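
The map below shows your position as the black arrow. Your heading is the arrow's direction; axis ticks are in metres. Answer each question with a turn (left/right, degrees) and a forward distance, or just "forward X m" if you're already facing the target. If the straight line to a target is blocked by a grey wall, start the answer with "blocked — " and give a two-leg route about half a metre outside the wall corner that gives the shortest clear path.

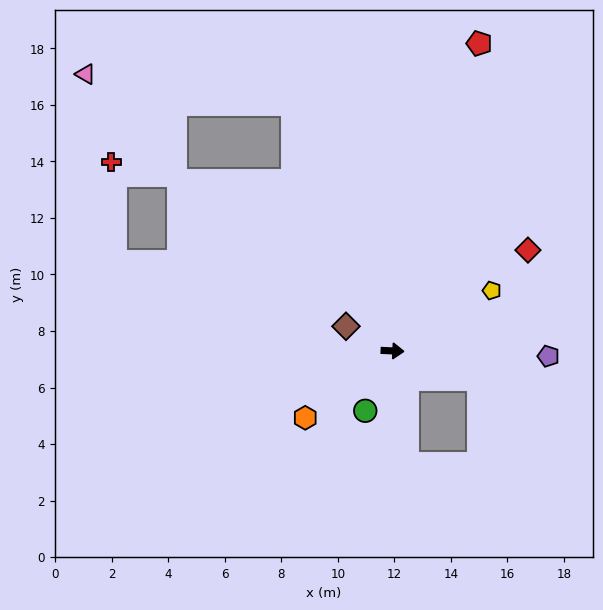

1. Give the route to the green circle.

turn right 112°, forward 2.3 m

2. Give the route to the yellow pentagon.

turn left 34°, forward 4.1 m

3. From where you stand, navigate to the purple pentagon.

forward 5.5 m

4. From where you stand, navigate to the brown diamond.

turn left 155°, forward 1.9 m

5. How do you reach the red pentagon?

turn left 77°, forward 11.3 m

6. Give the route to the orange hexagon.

turn right 140°, forward 3.9 m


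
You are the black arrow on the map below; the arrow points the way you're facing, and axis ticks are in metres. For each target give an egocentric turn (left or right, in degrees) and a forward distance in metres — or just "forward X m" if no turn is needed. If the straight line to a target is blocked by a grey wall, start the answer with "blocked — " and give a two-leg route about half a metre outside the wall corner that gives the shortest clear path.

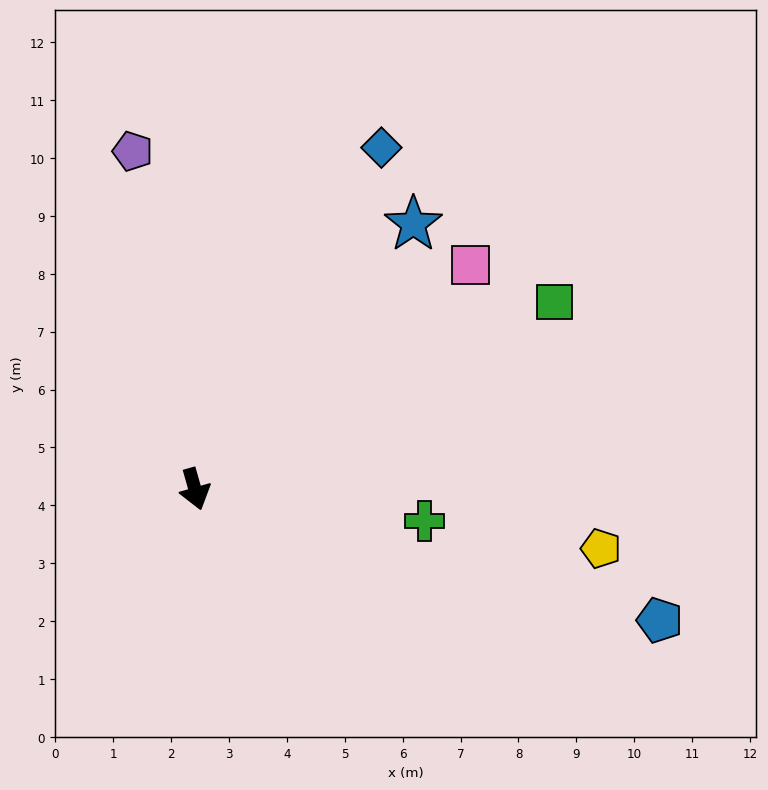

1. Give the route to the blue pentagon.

turn left 58°, forward 8.3 m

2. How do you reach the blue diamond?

turn left 136°, forward 6.7 m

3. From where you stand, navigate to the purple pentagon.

turn left 175°, forward 5.9 m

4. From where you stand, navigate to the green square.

turn left 102°, forward 7.0 m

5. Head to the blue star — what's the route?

turn left 125°, forward 5.9 m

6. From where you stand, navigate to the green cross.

turn left 66°, forward 4.0 m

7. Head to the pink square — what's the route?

turn left 113°, forward 6.1 m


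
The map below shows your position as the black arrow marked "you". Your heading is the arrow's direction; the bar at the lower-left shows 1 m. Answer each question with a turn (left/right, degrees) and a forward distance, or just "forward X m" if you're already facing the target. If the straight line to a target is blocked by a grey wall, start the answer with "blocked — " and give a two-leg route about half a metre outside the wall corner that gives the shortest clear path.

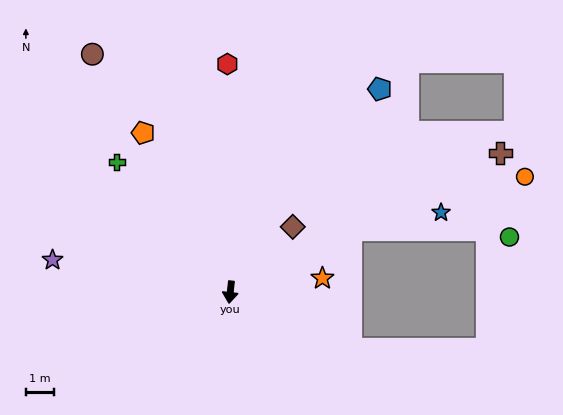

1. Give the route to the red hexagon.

turn right 173°, forward 8.1 m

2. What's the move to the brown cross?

turn left 123°, forward 10.8 m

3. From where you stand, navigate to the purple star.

turn right 94°, forward 6.4 m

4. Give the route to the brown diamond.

turn left 143°, forward 3.2 m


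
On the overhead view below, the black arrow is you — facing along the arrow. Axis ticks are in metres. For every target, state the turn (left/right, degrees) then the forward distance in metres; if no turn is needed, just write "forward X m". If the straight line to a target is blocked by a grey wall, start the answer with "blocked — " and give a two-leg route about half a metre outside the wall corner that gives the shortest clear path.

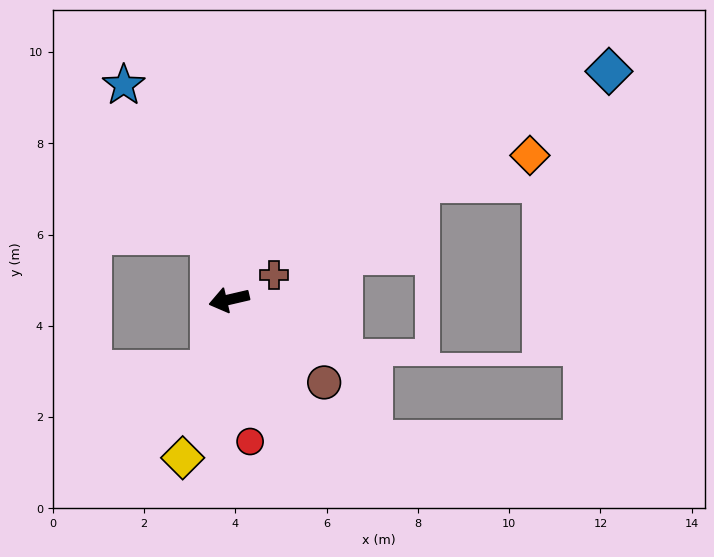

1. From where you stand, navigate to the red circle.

turn left 85°, forward 3.1 m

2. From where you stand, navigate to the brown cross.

turn right 164°, forward 1.1 m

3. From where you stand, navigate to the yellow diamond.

turn left 61°, forward 3.6 m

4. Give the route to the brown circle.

turn left 126°, forward 2.8 m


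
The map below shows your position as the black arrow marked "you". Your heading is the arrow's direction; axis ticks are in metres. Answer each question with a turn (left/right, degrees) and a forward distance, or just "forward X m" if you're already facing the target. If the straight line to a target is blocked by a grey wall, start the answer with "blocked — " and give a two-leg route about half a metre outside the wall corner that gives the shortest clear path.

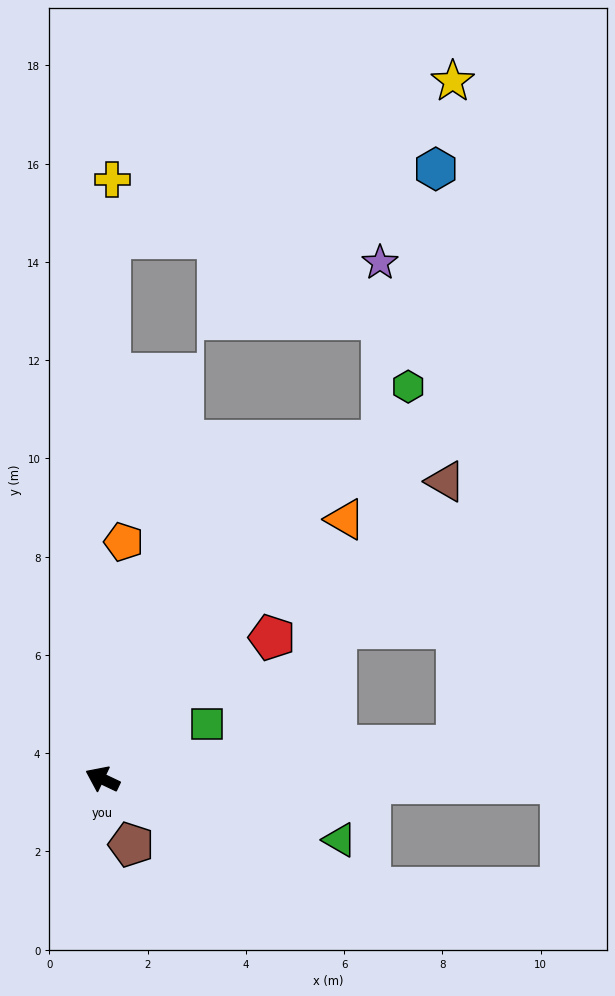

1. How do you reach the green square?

turn right 127°, forward 2.4 m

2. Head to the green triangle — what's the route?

turn right 169°, forward 5.0 m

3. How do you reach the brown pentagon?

turn left 139°, forward 1.5 m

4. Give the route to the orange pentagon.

turn right 70°, forward 4.8 m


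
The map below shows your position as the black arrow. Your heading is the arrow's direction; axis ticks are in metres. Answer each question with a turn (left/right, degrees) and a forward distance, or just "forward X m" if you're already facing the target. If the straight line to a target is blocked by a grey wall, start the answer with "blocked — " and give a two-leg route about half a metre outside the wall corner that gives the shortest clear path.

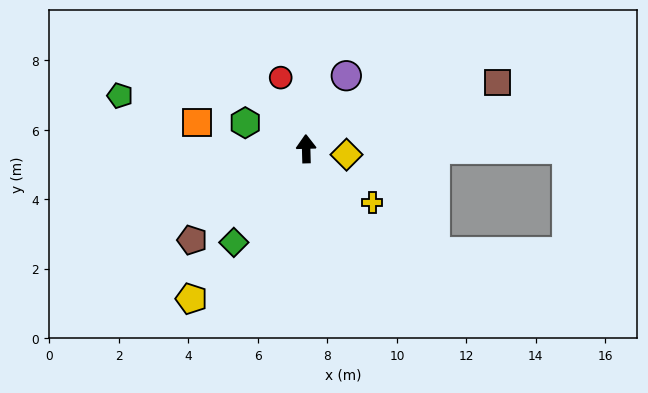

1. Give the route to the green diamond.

turn left 141°, forward 3.4 m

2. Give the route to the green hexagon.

turn left 65°, forward 1.9 m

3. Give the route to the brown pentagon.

turn left 127°, forward 4.2 m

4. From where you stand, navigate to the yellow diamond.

turn right 100°, forward 1.2 m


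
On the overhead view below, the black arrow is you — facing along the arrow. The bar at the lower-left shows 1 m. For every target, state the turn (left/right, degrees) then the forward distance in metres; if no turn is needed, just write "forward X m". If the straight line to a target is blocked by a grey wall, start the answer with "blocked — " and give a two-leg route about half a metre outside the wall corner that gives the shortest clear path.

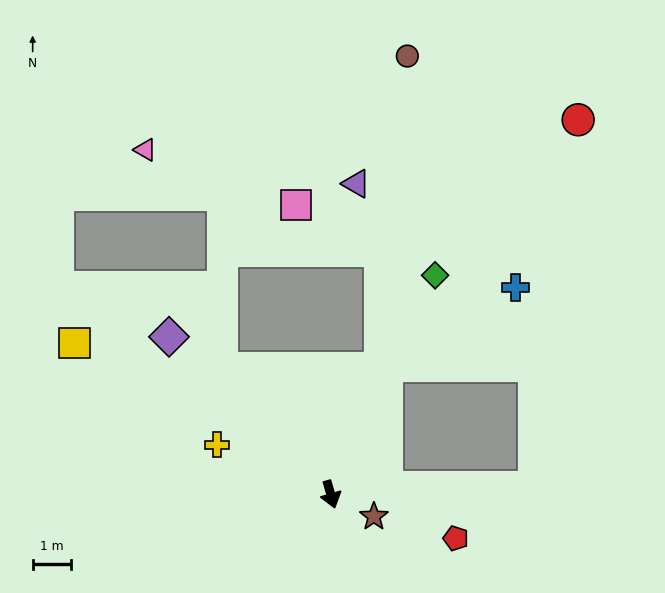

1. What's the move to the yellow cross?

turn right 130°, forward 3.3 m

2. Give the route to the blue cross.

blocked — turn left 140°, forward 3.7 m, then turn right 35°, forward 3.9 m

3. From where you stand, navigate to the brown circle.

blocked — turn left 142°, forward 3.6 m, then turn left 17°, forward 8.2 m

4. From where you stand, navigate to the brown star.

turn left 47°, forward 1.3 m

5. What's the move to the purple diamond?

turn right 150°, forward 5.9 m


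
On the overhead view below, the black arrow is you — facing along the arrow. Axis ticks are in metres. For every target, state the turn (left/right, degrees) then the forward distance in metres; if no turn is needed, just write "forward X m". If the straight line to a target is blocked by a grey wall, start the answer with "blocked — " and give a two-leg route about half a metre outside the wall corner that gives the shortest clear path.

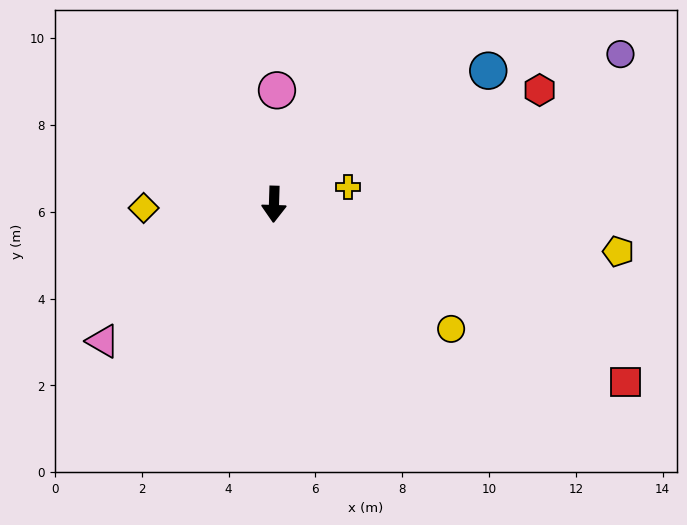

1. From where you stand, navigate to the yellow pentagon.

turn left 84°, forward 8.0 m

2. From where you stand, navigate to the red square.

turn left 65°, forward 9.1 m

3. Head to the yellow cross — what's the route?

turn left 105°, forward 1.8 m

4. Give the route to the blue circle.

turn left 124°, forward 5.8 m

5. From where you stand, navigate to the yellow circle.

turn left 57°, forward 5.0 m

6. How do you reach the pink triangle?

turn right 50°, forward 5.0 m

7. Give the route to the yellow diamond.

turn right 87°, forward 3.0 m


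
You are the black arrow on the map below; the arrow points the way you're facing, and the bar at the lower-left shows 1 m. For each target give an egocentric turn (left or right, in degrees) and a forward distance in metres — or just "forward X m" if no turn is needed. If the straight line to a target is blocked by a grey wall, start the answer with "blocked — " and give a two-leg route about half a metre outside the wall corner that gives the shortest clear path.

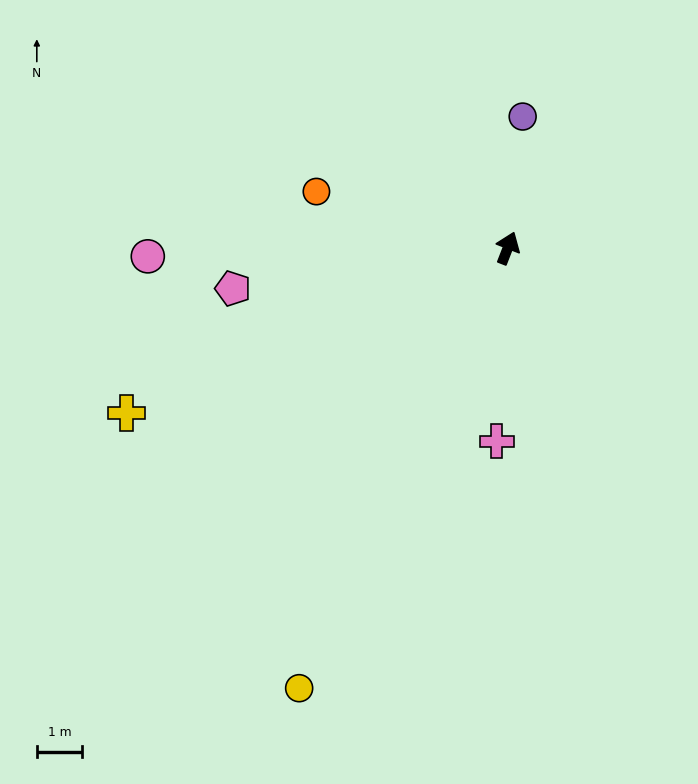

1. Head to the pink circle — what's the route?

turn left 113°, forward 8.0 m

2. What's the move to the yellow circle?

turn left 176°, forward 10.8 m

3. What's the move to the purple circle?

turn left 15°, forward 2.9 m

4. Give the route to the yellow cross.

turn left 135°, forward 9.2 m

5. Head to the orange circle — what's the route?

turn left 95°, forward 4.4 m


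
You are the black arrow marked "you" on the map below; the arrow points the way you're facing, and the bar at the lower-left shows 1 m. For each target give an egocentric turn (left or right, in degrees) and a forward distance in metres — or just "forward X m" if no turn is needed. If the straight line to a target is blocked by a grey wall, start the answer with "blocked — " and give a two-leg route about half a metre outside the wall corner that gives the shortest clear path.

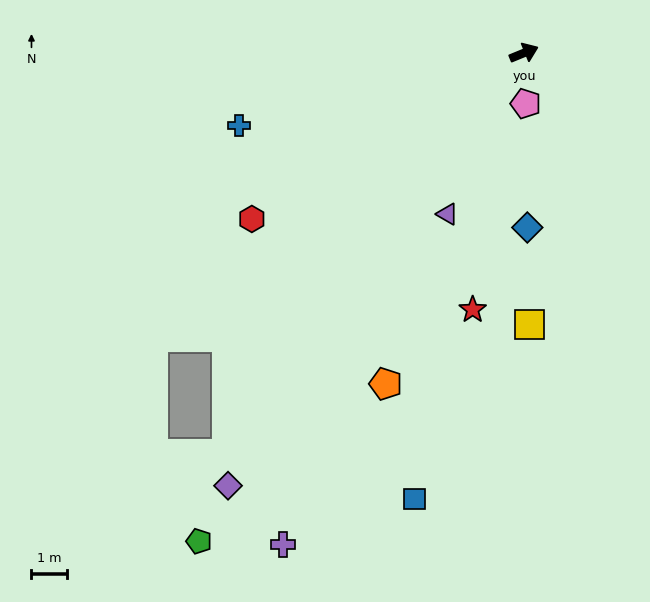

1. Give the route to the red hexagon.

turn right 171°, forward 9.0 m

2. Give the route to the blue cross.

turn left 172°, forward 8.3 m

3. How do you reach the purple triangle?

turn right 138°, forward 5.0 m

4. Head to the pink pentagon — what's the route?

turn right 110°, forward 1.4 m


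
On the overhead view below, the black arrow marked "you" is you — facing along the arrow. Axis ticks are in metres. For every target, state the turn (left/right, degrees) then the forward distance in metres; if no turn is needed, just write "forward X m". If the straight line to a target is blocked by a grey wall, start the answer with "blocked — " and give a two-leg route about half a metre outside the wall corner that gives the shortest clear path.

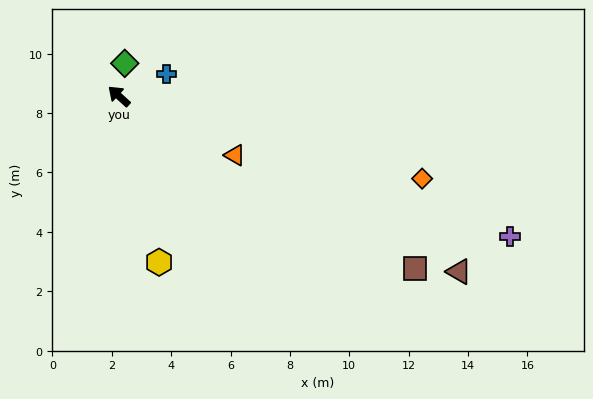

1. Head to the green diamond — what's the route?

turn right 58°, forward 1.1 m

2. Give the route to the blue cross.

turn right 112°, forward 1.8 m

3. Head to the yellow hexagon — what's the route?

turn left 146°, forward 5.8 m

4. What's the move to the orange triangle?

turn right 165°, forward 4.4 m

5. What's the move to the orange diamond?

turn right 153°, forward 10.6 m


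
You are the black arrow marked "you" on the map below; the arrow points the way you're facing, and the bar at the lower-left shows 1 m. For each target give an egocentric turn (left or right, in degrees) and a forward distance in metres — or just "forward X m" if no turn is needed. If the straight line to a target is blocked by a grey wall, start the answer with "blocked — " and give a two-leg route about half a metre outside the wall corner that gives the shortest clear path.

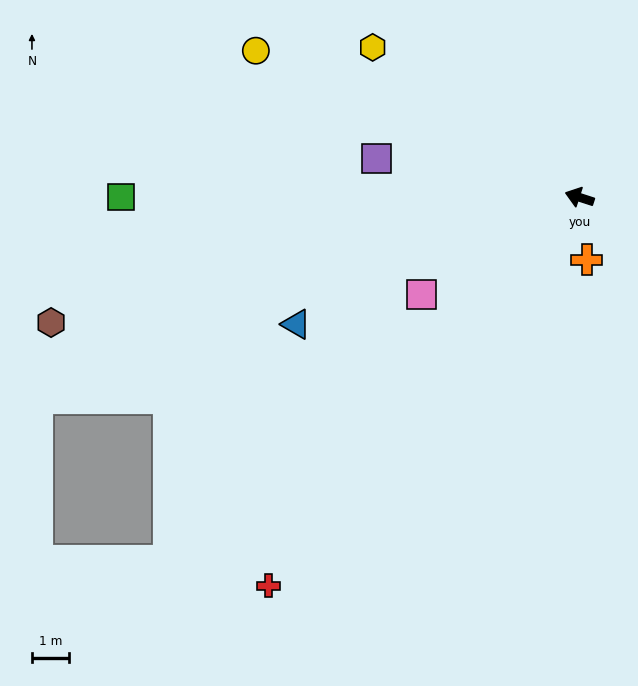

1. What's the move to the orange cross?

turn left 115°, forward 1.7 m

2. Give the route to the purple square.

turn left 7°, forward 5.6 m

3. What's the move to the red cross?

turn left 69°, forward 13.4 m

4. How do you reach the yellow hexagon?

turn right 18°, forward 6.9 m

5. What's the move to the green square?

turn left 18°, forward 12.3 m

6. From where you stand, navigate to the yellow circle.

turn right 6°, forward 9.6 m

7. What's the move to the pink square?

turn left 50°, forward 5.0 m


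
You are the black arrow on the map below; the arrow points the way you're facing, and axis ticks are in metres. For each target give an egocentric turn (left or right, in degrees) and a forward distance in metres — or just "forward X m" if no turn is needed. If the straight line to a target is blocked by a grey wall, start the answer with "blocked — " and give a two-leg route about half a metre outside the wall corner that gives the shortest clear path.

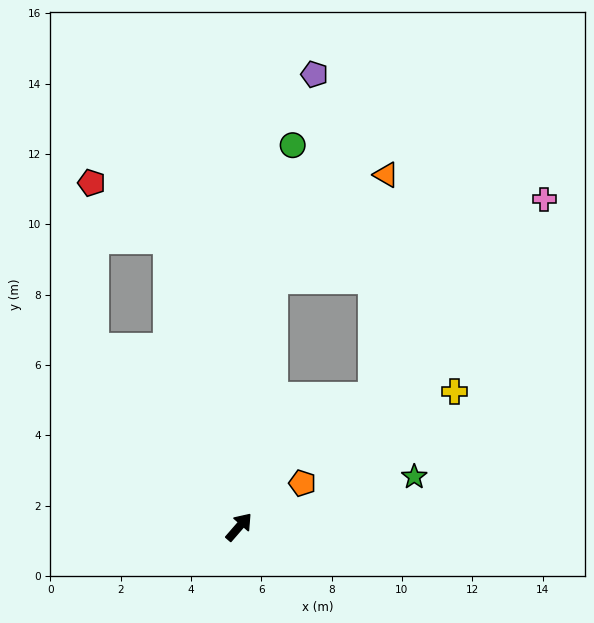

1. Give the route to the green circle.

turn left 33°, forward 11.0 m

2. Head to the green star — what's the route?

turn right 33°, forward 5.2 m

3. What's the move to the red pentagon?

blocked — turn left 55°, forward 8.4 m, then turn left 40°, forward 2.7 m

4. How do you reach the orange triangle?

blocked — turn left 33°, forward 7.1 m, then turn right 39°, forward 4.4 m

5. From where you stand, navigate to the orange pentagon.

turn right 14°, forward 2.2 m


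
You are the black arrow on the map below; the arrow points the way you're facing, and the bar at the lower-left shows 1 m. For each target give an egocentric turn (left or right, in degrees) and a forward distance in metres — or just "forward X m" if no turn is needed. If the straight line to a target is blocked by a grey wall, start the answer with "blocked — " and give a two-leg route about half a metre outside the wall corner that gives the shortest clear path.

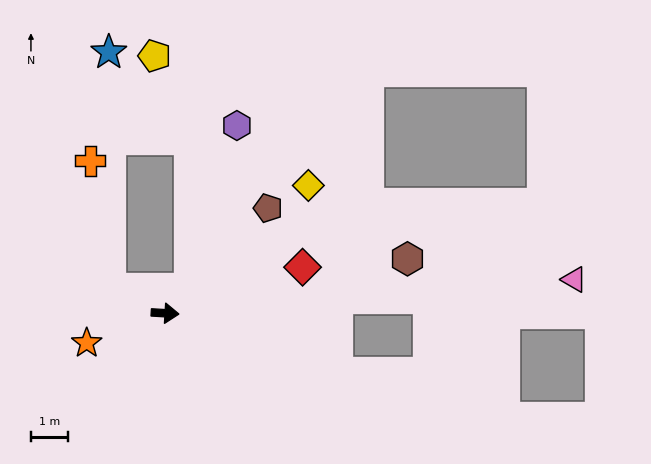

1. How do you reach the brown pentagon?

turn left 49°, forward 4.0 m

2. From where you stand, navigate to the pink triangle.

turn left 8°, forward 11.1 m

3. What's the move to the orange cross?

blocked — turn left 160°, forward 1.6 m, then turn right 58°, forward 3.5 m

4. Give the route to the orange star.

turn right 156°, forward 2.3 m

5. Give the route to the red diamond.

turn left 22°, forward 3.9 m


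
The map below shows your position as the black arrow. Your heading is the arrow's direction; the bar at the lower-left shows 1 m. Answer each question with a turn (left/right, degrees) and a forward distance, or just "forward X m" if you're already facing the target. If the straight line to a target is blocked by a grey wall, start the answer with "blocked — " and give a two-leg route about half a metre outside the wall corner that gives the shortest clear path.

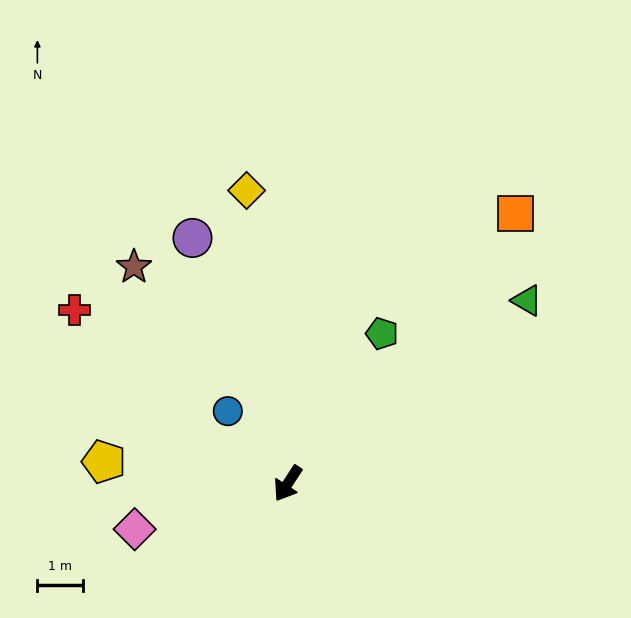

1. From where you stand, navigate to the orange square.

turn left 173°, forward 7.7 m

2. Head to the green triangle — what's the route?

turn left 160°, forward 6.6 m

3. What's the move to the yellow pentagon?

turn right 64°, forward 4.0 m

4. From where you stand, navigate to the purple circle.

turn right 126°, forward 5.8 m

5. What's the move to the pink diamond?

turn right 40°, forward 3.5 m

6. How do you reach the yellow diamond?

turn right 139°, forward 6.5 m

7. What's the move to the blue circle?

turn right 107°, forward 2.1 m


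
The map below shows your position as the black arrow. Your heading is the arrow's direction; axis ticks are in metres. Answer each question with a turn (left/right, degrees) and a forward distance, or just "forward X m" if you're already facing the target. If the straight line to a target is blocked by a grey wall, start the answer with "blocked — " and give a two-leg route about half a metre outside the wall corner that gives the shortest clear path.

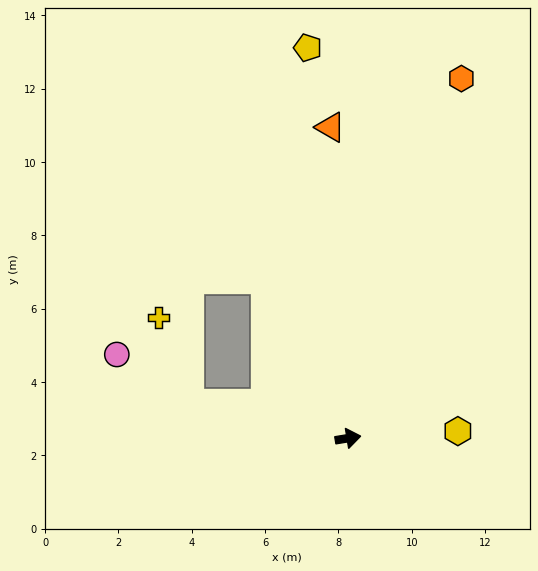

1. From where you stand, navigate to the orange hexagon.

turn left 63°, forward 10.3 m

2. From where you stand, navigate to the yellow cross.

blocked — turn left 159°, forward 4.5 m, then turn right 59°, forward 2.5 m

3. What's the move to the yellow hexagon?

turn right 6°, forward 3.0 m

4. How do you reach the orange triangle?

turn left 84°, forward 8.5 m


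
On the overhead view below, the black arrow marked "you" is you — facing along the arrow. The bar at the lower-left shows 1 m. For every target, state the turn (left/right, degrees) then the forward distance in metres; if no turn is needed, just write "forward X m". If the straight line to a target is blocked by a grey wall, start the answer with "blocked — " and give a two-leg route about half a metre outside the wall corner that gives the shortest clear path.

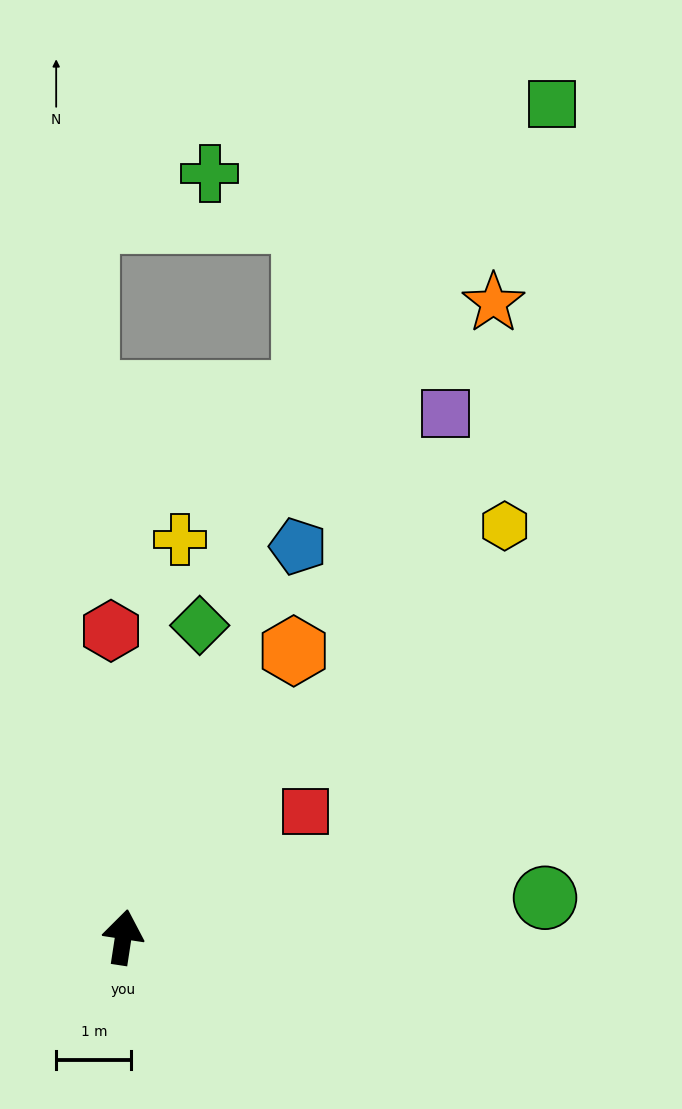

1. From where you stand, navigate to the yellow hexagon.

turn right 34°, forward 7.4 m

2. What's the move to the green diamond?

turn right 5°, forward 4.3 m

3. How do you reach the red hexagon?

turn left 11°, forward 4.1 m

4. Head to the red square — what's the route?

turn right 47°, forward 2.9 m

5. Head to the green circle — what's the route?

turn right 76°, forward 5.6 m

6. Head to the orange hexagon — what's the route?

turn right 22°, forward 4.4 m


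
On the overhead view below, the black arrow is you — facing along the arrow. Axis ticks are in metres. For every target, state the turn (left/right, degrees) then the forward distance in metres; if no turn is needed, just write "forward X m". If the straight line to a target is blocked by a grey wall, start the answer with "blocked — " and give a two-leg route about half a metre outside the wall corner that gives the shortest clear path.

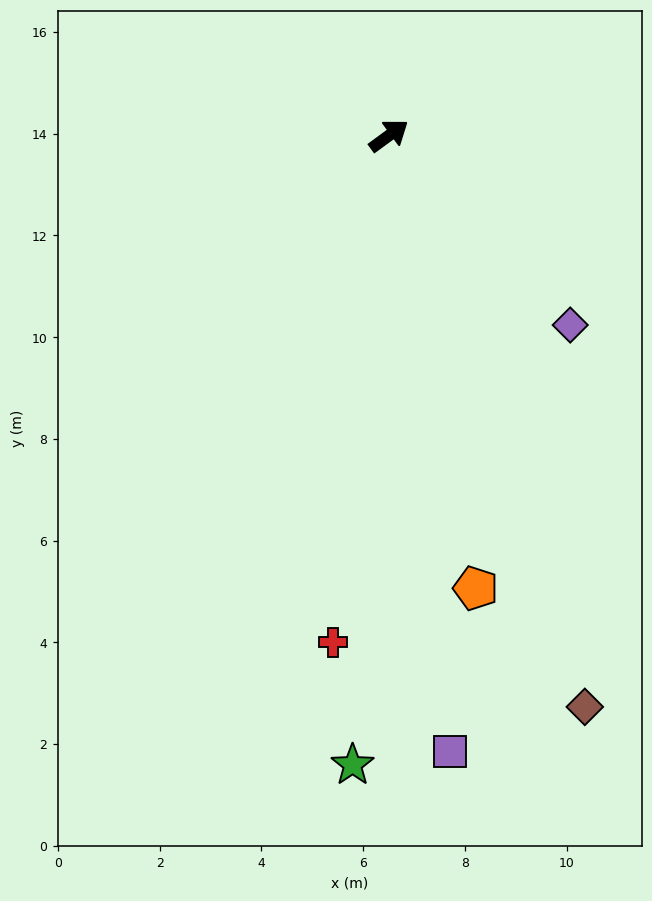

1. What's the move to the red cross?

turn right 133°, forward 10.0 m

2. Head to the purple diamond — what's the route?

turn right 82°, forward 5.2 m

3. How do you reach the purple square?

turn right 121°, forward 12.2 m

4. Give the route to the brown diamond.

turn right 107°, forward 11.9 m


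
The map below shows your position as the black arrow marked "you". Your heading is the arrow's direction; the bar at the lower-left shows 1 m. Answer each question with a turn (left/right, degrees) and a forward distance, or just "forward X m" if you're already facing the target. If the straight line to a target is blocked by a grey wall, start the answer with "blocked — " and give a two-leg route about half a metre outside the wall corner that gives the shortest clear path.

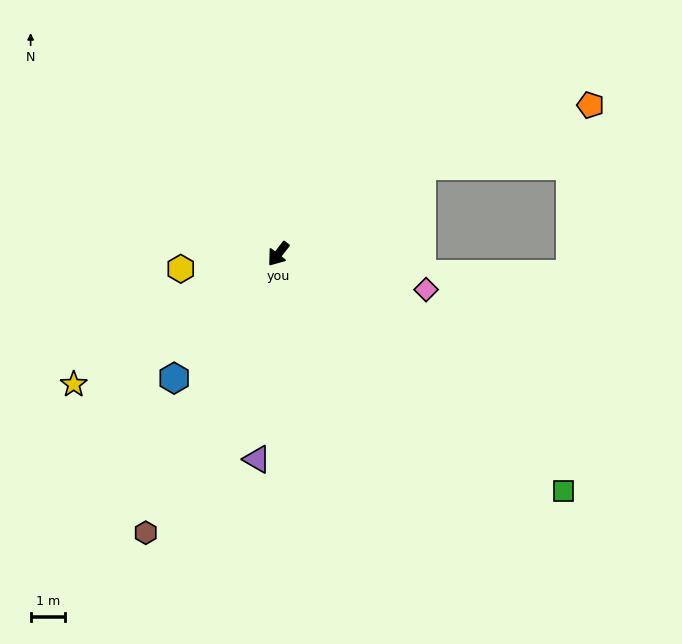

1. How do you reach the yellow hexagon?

turn right 43°, forward 2.9 m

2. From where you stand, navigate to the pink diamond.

turn left 114°, forward 4.4 m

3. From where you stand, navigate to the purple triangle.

turn left 32°, forward 6.0 m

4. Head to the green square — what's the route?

turn left 88°, forward 10.8 m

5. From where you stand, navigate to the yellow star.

turn right 20°, forward 7.1 m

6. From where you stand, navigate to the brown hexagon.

turn left 12°, forward 9.0 m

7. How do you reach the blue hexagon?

turn right 2°, forward 4.7 m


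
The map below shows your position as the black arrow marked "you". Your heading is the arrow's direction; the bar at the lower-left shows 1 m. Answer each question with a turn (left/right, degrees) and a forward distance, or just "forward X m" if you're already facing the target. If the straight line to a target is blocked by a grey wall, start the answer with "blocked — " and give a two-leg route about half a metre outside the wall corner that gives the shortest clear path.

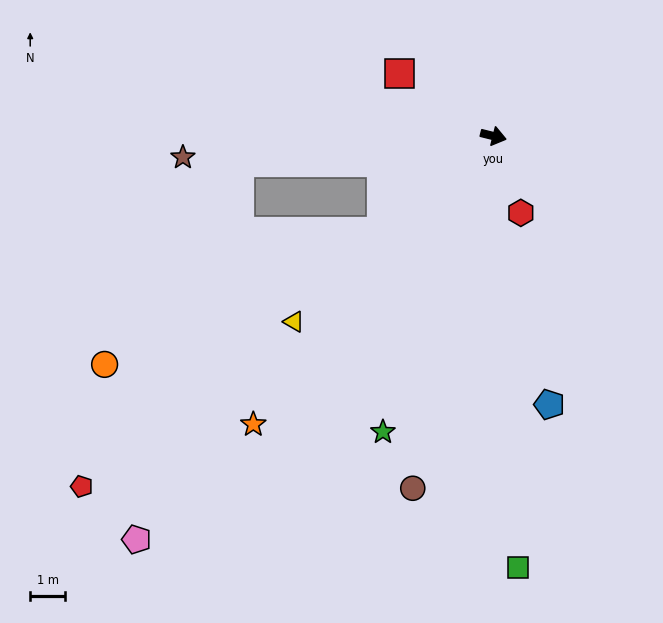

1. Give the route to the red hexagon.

turn right 56°, forward 2.3 m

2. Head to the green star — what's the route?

turn right 96°, forward 9.0 m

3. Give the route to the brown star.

turn right 162°, forward 8.9 m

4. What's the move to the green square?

turn right 73°, forward 12.4 m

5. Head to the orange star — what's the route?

turn right 116°, forward 10.7 m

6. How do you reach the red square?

turn left 160°, forward 3.2 m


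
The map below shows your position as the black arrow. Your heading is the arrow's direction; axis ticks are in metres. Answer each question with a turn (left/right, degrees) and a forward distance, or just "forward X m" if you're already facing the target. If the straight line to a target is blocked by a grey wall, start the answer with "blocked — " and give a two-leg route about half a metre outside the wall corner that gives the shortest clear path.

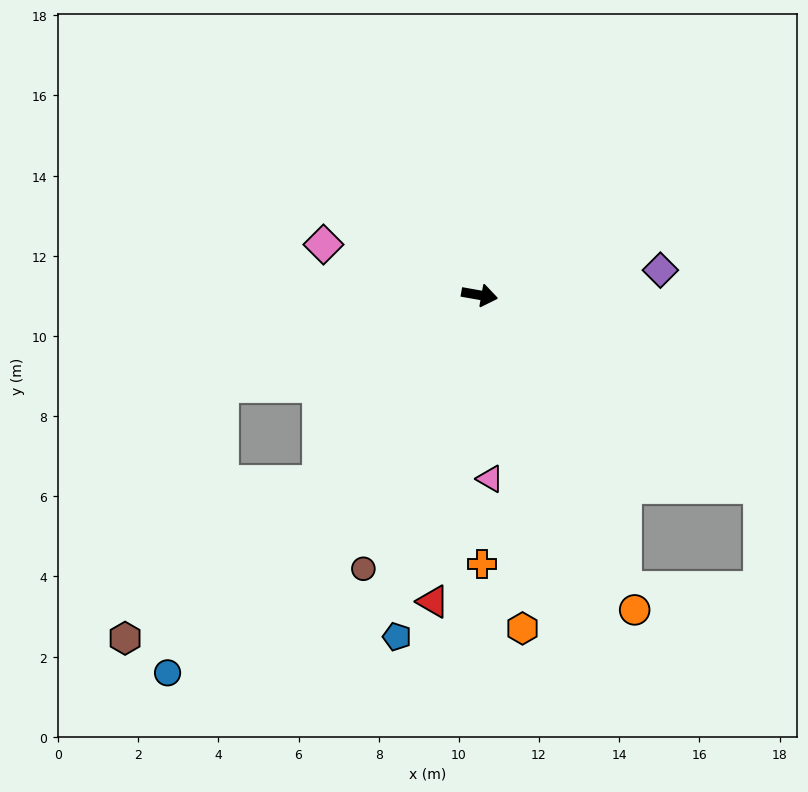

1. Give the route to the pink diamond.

turn left 172°, forward 4.1 m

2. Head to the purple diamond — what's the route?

turn left 18°, forward 4.6 m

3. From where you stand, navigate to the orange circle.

turn right 54°, forward 8.8 m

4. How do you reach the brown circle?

turn right 103°, forward 7.4 m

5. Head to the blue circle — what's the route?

turn right 120°, forward 12.2 m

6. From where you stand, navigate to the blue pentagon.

turn right 94°, forward 8.8 m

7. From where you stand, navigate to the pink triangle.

turn right 77°, forward 4.6 m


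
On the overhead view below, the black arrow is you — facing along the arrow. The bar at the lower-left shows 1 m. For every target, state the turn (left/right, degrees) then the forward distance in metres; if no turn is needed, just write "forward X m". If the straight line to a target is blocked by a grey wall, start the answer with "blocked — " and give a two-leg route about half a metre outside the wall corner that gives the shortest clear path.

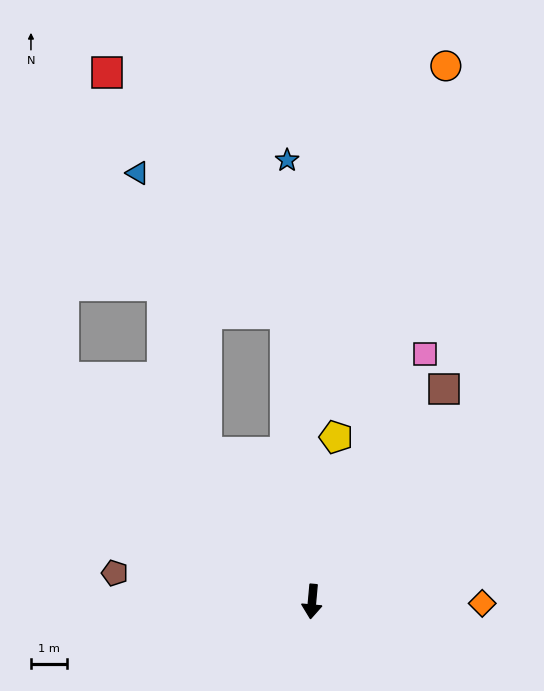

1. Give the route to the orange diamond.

turn left 95°, forward 4.7 m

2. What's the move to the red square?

blocked — turn right 170°, forward 8.0 m, then turn left 32°, forward 8.3 m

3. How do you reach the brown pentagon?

turn right 93°, forward 5.5 m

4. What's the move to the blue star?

turn right 172°, forward 12.2 m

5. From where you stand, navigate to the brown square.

turn left 153°, forward 6.9 m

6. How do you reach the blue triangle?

blocked — turn right 140°, forward 5.0 m, then turn right 21°, forward 7.9 m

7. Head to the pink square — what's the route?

turn left 161°, forward 7.5 m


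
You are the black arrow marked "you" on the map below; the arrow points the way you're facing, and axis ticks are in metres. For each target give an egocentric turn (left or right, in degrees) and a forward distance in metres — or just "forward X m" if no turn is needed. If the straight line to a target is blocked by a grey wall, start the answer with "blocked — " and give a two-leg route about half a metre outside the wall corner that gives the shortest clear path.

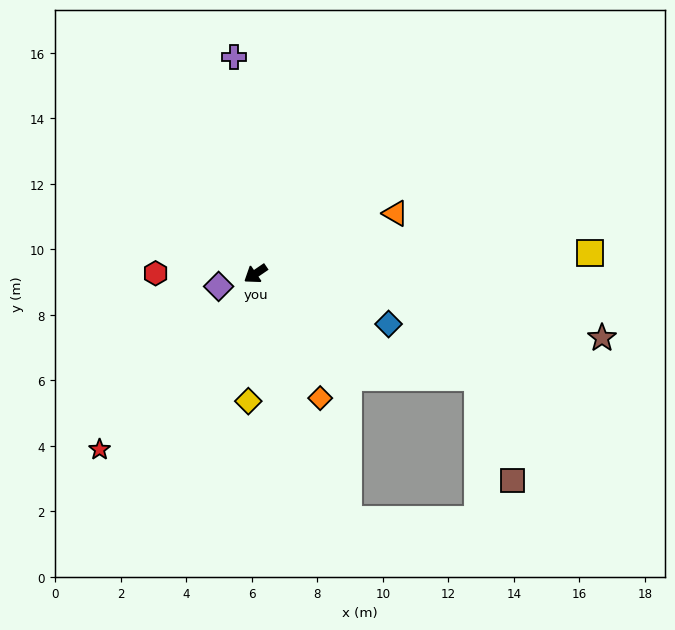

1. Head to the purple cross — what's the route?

turn right 119°, forward 6.6 m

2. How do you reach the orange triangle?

turn left 169°, forward 4.7 m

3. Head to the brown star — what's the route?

turn left 135°, forward 10.8 m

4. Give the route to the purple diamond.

turn right 15°, forward 1.2 m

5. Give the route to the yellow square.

turn left 149°, forward 10.2 m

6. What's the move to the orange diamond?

turn left 83°, forward 4.3 m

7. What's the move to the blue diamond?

turn left 125°, forward 4.3 m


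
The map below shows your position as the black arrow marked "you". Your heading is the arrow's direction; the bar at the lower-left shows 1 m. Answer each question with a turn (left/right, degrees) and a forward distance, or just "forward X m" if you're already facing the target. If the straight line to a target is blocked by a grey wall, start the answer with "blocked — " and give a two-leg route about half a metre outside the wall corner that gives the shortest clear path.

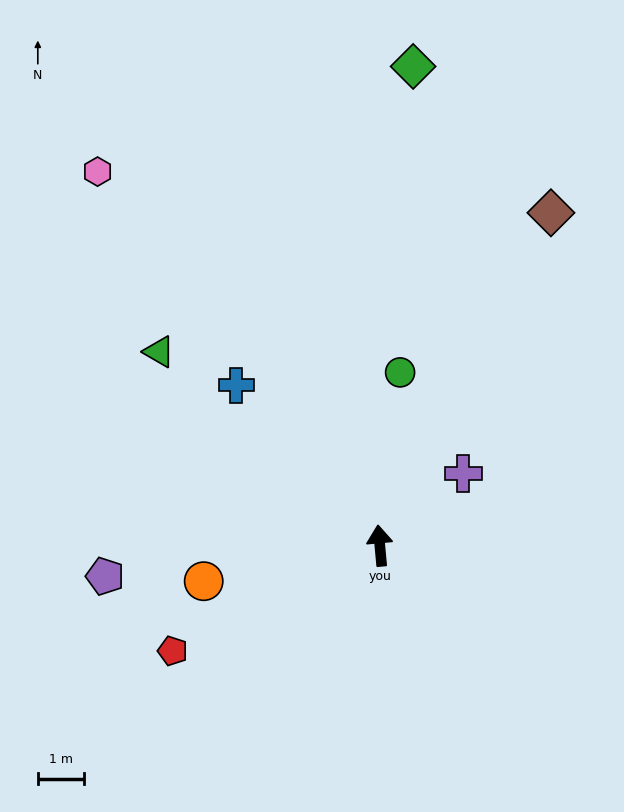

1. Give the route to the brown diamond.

turn right 32°, forward 8.1 m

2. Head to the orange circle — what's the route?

turn left 96°, forward 3.9 m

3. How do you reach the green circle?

turn right 12°, forward 3.8 m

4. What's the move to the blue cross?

turn left 37°, forward 4.6 m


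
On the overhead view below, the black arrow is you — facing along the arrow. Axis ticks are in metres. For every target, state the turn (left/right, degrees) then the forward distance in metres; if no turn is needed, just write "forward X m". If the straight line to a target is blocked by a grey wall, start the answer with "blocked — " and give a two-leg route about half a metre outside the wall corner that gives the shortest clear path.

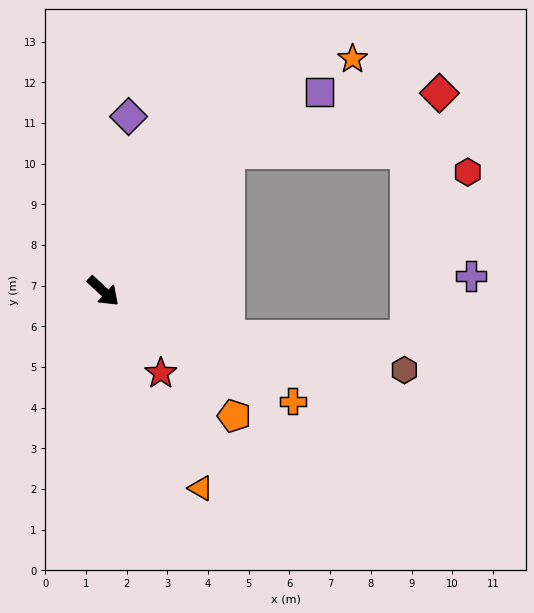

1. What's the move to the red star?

turn right 12°, forward 2.5 m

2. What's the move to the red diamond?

blocked — turn left 91°, forward 4.6 m, then turn right 33°, forward 5.4 m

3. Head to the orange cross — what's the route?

turn left 13°, forward 5.4 m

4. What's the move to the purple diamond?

turn left 124°, forward 4.3 m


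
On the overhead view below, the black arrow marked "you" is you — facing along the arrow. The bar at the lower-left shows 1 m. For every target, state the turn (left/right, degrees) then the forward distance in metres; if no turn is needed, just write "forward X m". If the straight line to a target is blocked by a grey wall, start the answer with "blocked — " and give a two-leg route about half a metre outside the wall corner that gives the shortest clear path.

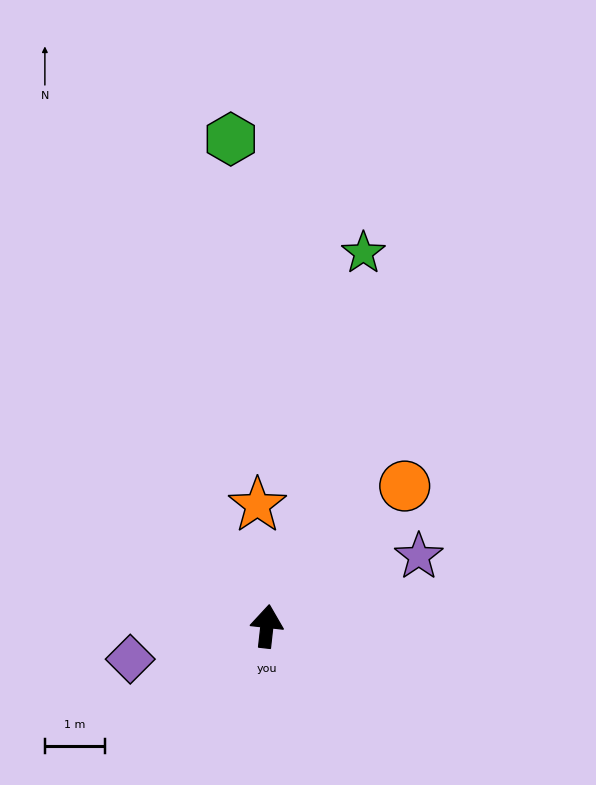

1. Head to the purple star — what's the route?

turn right 59°, forward 2.8 m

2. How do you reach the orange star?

turn left 11°, forward 2.0 m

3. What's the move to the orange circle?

turn right 38°, forward 3.3 m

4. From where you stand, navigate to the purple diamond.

turn left 110°, forward 2.3 m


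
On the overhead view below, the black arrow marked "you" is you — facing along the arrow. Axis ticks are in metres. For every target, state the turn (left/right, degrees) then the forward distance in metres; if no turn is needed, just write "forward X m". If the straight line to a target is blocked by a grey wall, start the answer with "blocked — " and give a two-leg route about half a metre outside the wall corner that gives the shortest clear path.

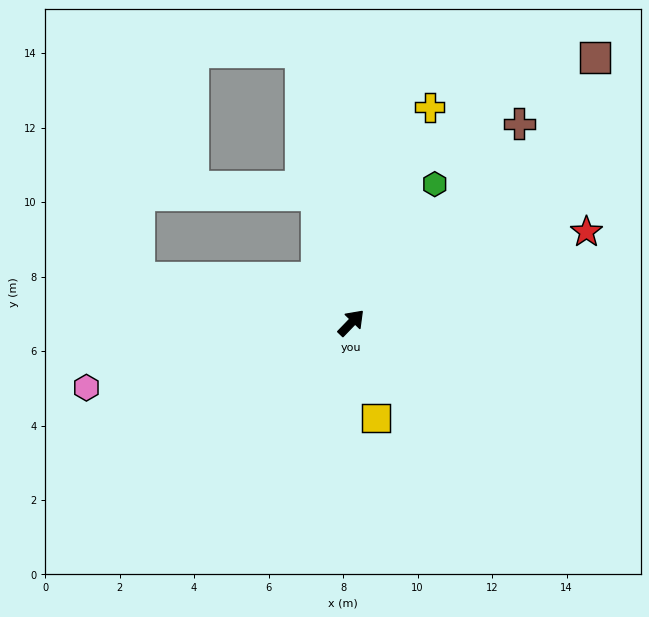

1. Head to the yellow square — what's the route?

turn right 122°, forward 2.6 m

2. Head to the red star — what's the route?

turn right 25°, forward 6.8 m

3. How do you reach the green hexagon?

turn left 13°, forward 4.3 m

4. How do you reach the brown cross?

turn left 4°, forward 7.0 m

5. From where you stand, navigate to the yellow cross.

turn left 24°, forward 6.2 m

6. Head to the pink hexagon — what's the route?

turn left 148°, forward 7.3 m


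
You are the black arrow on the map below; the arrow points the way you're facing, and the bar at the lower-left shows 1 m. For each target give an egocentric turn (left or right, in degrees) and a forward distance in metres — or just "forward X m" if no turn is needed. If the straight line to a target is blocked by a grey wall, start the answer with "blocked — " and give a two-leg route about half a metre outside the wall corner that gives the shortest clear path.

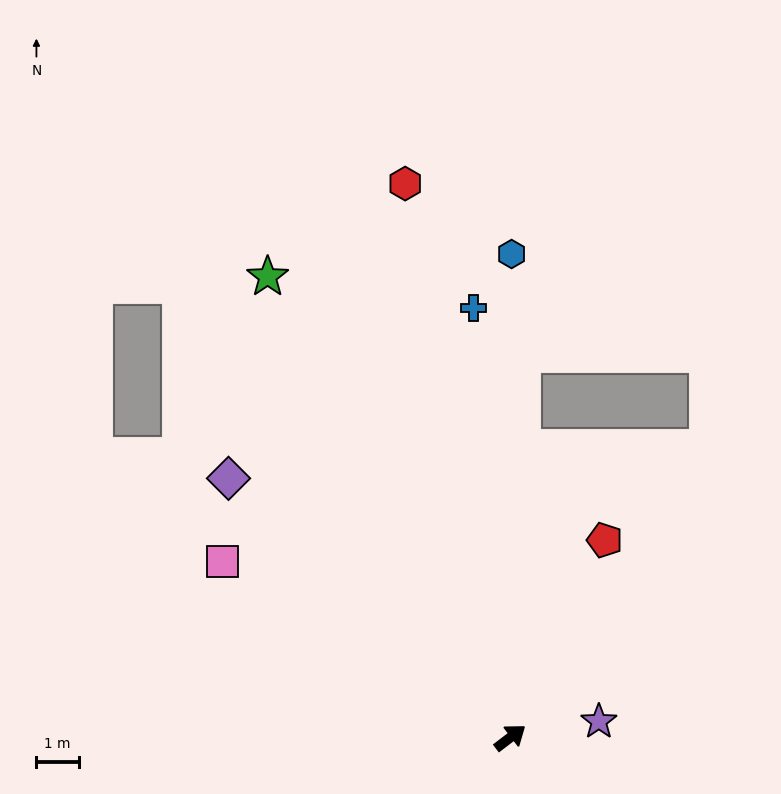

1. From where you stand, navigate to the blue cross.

turn left 58°, forward 10.1 m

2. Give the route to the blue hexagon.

turn left 52°, forward 11.4 m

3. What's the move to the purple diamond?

turn left 100°, forward 9.0 m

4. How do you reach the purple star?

turn right 27°, forward 2.1 m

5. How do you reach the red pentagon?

turn left 27°, forward 5.1 m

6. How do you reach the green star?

turn left 80°, forward 12.2 m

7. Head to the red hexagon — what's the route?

turn left 63°, forward 13.3 m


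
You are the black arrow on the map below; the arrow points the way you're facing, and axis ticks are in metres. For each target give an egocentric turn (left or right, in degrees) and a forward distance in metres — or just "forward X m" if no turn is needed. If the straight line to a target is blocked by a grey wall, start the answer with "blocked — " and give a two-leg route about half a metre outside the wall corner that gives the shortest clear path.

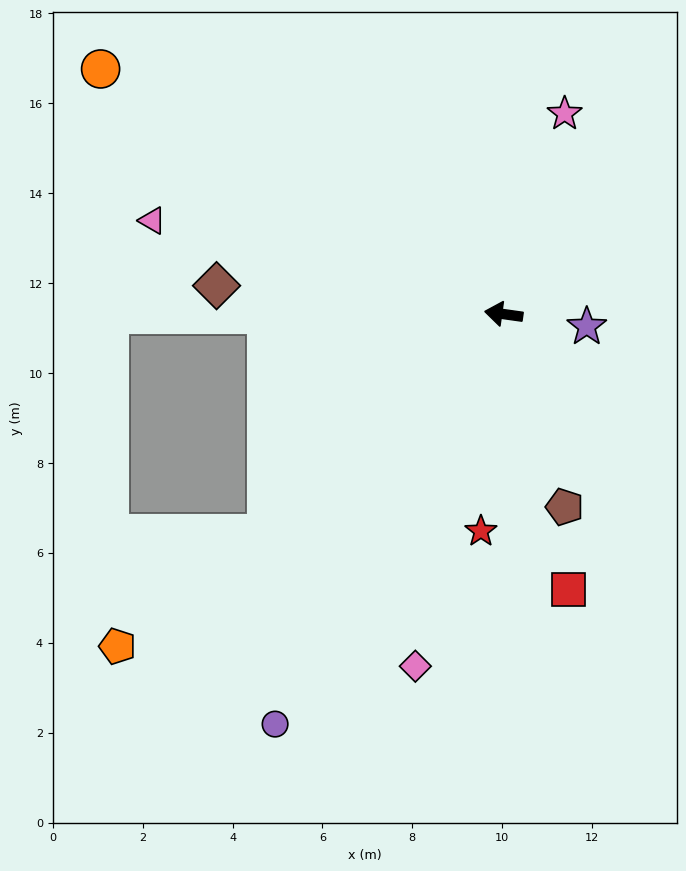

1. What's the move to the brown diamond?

turn left 2°, forward 6.4 m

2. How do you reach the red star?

turn left 92°, forward 4.9 m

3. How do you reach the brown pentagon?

turn left 116°, forward 4.5 m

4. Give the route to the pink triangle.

turn right 7°, forward 8.1 m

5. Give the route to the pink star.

turn right 99°, forward 4.7 m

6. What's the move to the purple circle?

turn left 69°, forward 10.4 m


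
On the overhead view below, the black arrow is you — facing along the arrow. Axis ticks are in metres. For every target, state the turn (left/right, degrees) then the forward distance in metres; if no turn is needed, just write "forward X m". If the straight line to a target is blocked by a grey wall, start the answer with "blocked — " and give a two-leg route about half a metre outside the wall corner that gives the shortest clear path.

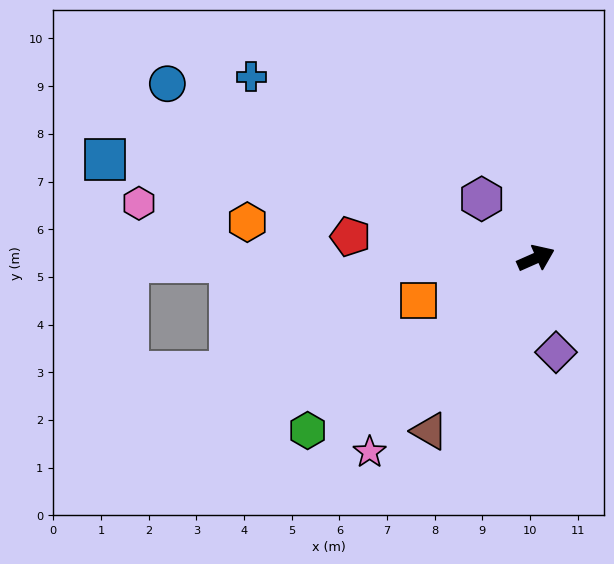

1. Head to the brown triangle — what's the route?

turn right 145°, forward 4.3 m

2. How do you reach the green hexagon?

turn right 167°, forward 6.0 m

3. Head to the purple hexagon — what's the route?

turn left 109°, forward 1.7 m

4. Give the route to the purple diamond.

turn right 102°, forward 2.0 m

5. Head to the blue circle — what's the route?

turn left 131°, forward 8.6 m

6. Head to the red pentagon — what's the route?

turn left 150°, forward 3.9 m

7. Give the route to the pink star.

turn right 154°, forward 5.4 m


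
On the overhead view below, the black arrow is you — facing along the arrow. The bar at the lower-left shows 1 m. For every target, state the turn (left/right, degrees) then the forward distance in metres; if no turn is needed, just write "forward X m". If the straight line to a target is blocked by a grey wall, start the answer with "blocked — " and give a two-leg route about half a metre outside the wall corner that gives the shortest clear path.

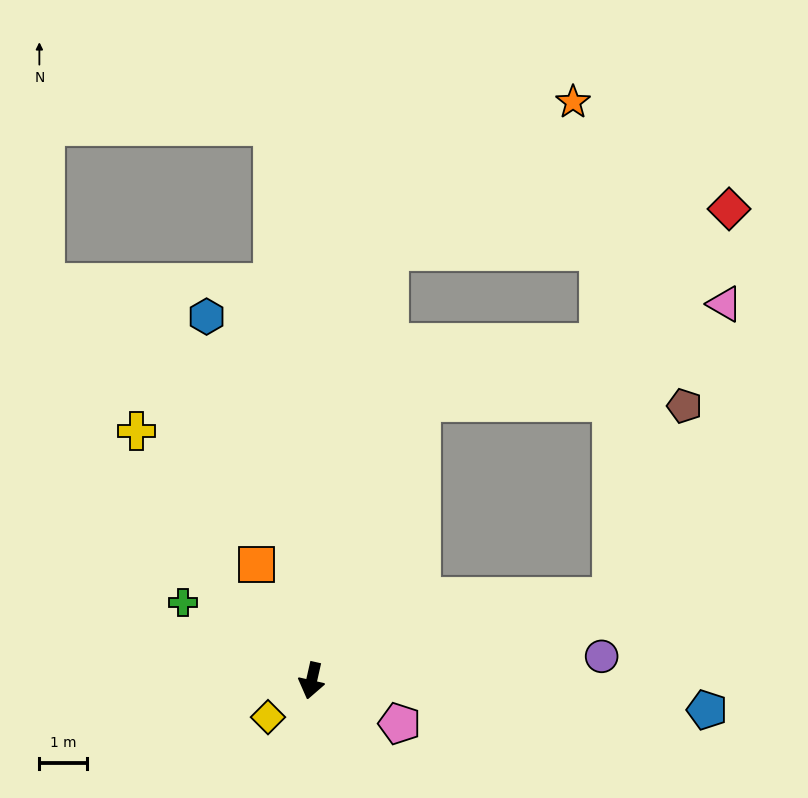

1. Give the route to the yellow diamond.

turn right 37°, forward 1.2 m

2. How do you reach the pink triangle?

blocked — turn left 171°, forward 6.3 m, then turn right 50°, forward 6.7 m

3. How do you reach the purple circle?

turn left 108°, forward 6.1 m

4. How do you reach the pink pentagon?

turn left 77°, forward 2.1 m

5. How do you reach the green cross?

turn right 109°, forward 3.2 m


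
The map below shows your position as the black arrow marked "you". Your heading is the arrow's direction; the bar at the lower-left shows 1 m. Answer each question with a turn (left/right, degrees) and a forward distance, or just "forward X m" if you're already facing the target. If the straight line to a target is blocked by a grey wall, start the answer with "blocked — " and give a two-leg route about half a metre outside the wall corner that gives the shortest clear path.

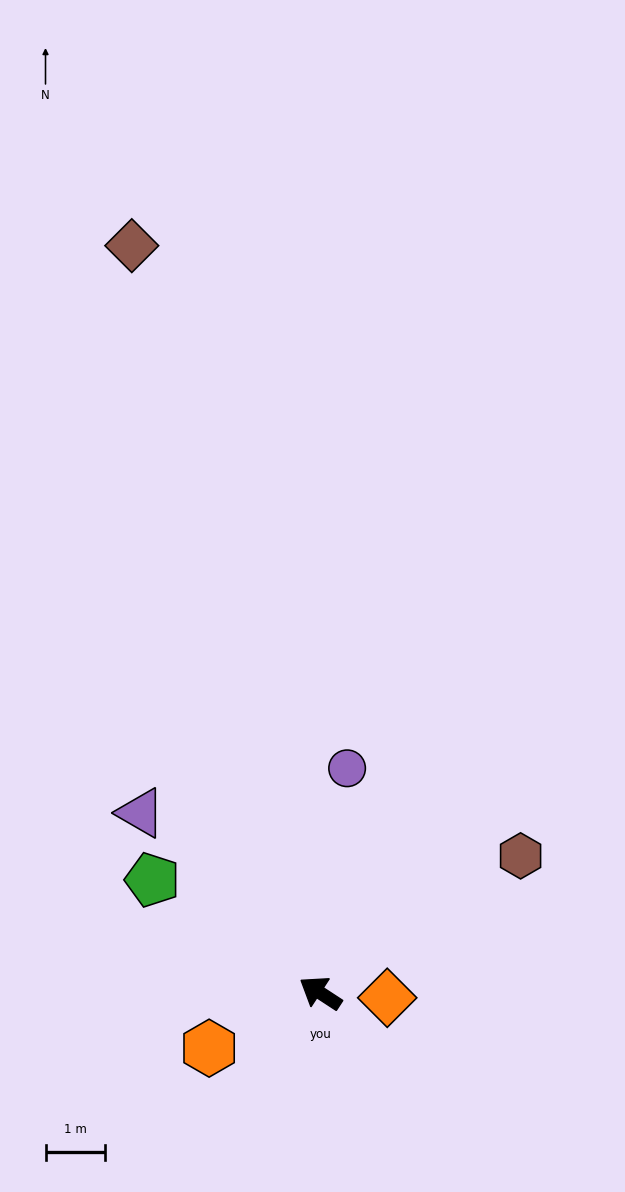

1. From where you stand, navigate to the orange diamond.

turn right 151°, forward 1.1 m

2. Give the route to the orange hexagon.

turn left 60°, forward 2.1 m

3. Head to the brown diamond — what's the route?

turn right 43°, forward 12.8 m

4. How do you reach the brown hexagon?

turn right 112°, forward 4.0 m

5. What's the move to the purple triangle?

turn right 12°, forward 4.2 m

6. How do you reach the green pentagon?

forward 3.4 m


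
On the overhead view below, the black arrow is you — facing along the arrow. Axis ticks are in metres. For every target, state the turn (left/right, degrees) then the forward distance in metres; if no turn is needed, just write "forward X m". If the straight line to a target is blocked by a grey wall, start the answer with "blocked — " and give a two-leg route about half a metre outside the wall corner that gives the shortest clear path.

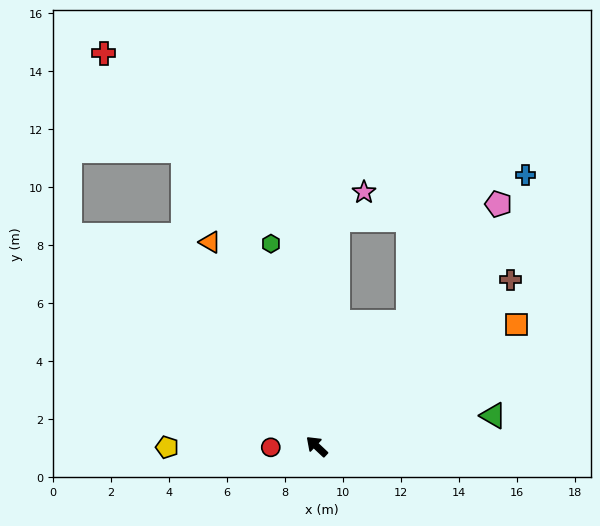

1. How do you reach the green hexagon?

turn right 34°, forward 7.2 m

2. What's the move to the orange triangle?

turn right 19°, forward 7.9 m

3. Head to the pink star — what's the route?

blocked — turn right 52°, forward 7.9 m, then turn right 39°, forward 1.3 m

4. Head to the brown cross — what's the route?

turn right 96°, forward 8.8 m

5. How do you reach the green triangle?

turn right 127°, forward 6.2 m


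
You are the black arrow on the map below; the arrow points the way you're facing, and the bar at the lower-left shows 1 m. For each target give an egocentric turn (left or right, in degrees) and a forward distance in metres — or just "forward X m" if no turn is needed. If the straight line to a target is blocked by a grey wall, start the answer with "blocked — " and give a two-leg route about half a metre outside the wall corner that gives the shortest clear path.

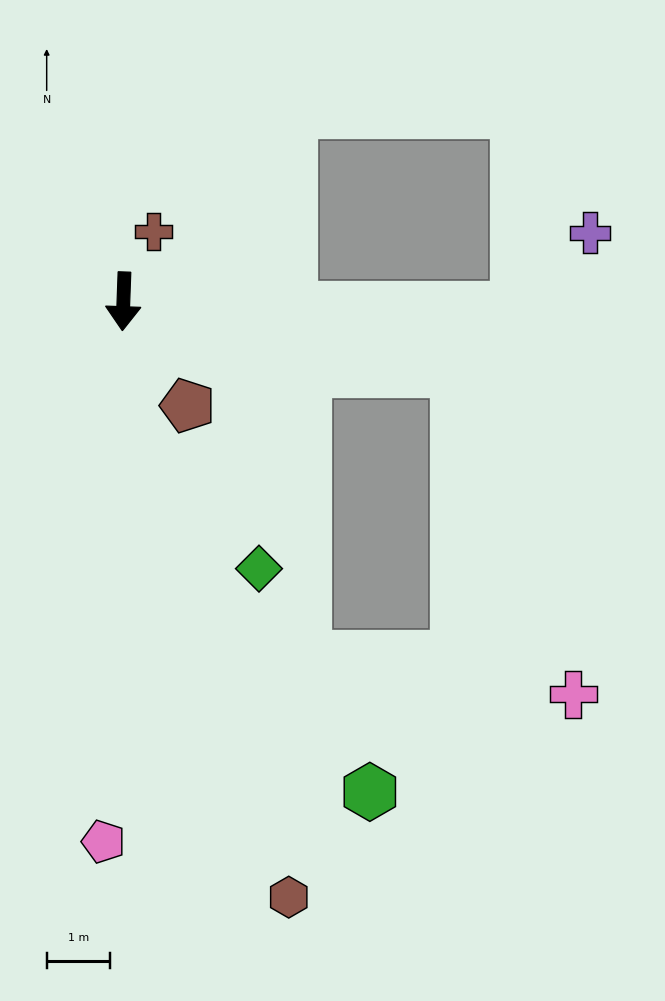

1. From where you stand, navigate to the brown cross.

turn left 159°, forward 1.2 m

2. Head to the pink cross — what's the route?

blocked — turn left 80°, forward 5.4 m, then turn right 58°, forward 5.4 m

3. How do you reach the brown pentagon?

turn left 34°, forward 1.9 m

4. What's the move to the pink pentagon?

forward 8.6 m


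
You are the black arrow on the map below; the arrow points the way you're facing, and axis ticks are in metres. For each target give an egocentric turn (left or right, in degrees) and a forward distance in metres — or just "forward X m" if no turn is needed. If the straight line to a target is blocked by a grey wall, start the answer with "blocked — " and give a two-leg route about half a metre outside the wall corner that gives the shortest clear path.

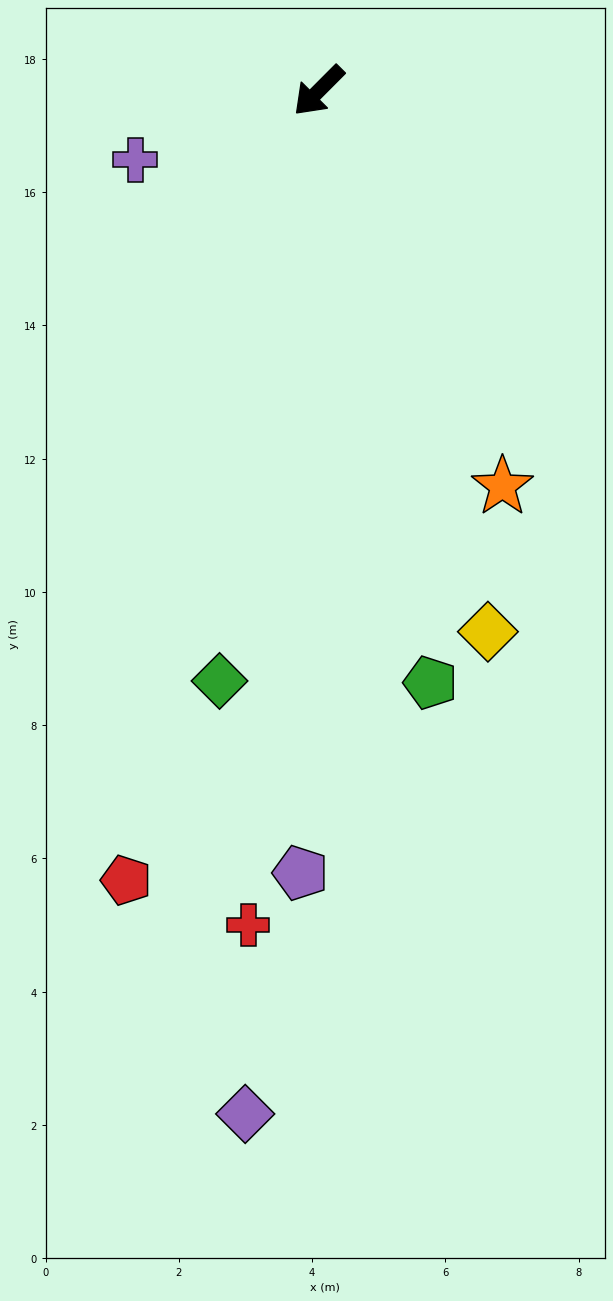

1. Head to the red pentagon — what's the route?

turn left 31°, forward 12.2 m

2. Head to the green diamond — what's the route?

turn left 35°, forward 9.0 m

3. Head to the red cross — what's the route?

turn left 40°, forward 12.6 m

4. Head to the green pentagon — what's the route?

turn left 56°, forward 9.0 m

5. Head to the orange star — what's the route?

turn left 70°, forward 6.5 m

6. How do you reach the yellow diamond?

turn left 62°, forward 8.5 m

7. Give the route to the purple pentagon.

turn left 44°, forward 11.7 m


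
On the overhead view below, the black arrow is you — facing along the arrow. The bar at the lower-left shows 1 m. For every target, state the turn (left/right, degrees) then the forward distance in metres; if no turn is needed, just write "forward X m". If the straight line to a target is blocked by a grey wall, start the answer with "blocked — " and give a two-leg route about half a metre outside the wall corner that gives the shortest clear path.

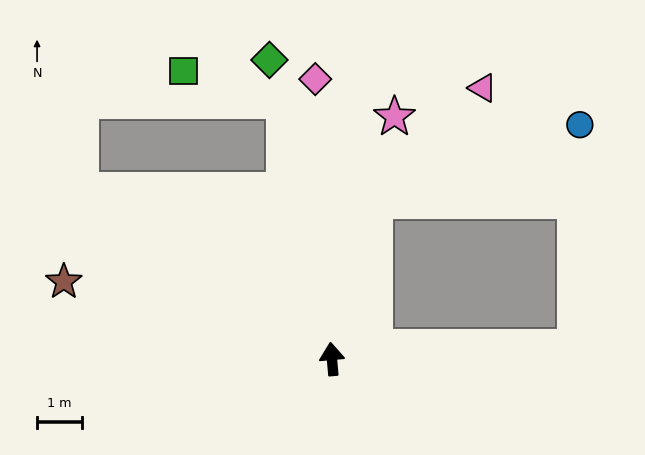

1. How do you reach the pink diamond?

forward 6.2 m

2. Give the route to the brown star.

turn left 69°, forward 6.2 m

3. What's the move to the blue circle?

blocked — turn right 20°, forward 3.7 m, then turn right 55°, forward 4.9 m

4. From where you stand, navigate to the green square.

blocked — turn left 5°, forward 5.9 m, then turn left 64°, forward 2.4 m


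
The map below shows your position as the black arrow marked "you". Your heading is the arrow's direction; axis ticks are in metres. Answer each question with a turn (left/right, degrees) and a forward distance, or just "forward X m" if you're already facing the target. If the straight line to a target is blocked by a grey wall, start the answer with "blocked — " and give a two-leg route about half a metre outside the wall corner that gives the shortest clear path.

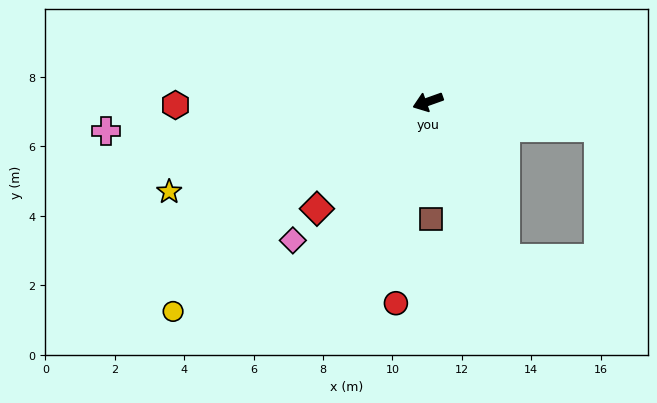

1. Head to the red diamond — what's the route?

turn left 24°, forward 4.4 m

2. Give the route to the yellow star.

forward 7.9 m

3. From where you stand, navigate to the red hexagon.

turn right 19°, forward 7.3 m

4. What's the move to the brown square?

turn left 72°, forward 3.4 m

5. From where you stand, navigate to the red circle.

turn left 61°, forward 5.9 m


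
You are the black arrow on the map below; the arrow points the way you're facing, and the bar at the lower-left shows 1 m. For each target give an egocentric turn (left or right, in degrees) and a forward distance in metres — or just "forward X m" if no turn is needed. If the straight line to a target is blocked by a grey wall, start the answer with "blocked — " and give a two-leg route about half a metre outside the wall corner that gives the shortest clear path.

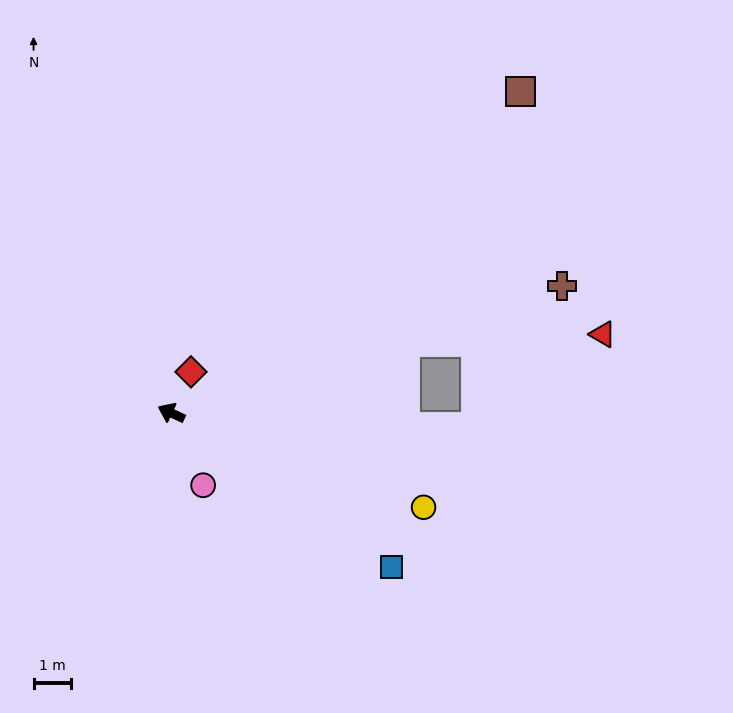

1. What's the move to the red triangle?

blocked — turn right 138°, forward 6.5 m, then turn right 15°, forward 5.3 m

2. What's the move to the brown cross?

turn right 137°, forward 11.0 m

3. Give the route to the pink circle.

turn left 139°, forward 2.1 m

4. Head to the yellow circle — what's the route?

turn right 176°, forward 7.2 m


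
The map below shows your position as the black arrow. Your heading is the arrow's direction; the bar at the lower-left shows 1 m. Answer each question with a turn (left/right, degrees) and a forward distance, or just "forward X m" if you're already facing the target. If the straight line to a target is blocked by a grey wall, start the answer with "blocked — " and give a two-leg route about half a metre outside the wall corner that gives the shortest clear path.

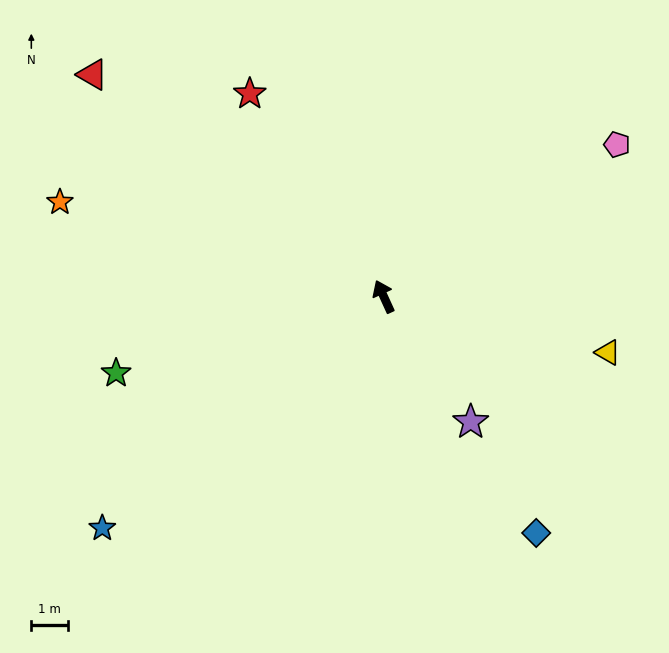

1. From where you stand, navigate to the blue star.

turn left 105°, forward 10.0 m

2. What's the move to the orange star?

turn left 49°, forward 9.3 m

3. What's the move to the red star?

turn left 9°, forward 6.7 m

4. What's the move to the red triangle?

turn left 28°, forward 10.1 m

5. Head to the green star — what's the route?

turn left 81°, forward 7.7 m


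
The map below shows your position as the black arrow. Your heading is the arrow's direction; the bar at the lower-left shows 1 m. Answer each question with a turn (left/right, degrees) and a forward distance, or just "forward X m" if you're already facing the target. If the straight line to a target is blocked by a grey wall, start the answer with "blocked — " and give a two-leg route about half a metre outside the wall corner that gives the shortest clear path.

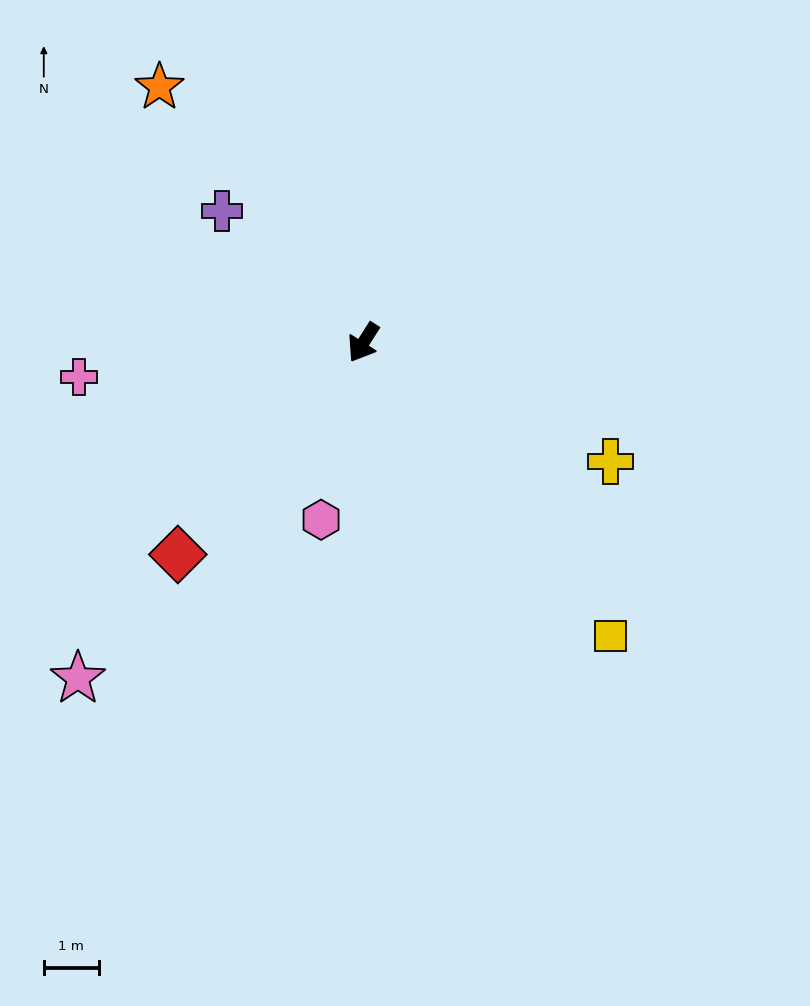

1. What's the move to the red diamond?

turn right 9°, forward 5.1 m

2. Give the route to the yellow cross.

turn left 97°, forward 5.0 m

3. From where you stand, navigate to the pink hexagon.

turn left 19°, forward 3.3 m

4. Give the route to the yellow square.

turn left 73°, forward 6.9 m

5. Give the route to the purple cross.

turn right 101°, forward 3.5 m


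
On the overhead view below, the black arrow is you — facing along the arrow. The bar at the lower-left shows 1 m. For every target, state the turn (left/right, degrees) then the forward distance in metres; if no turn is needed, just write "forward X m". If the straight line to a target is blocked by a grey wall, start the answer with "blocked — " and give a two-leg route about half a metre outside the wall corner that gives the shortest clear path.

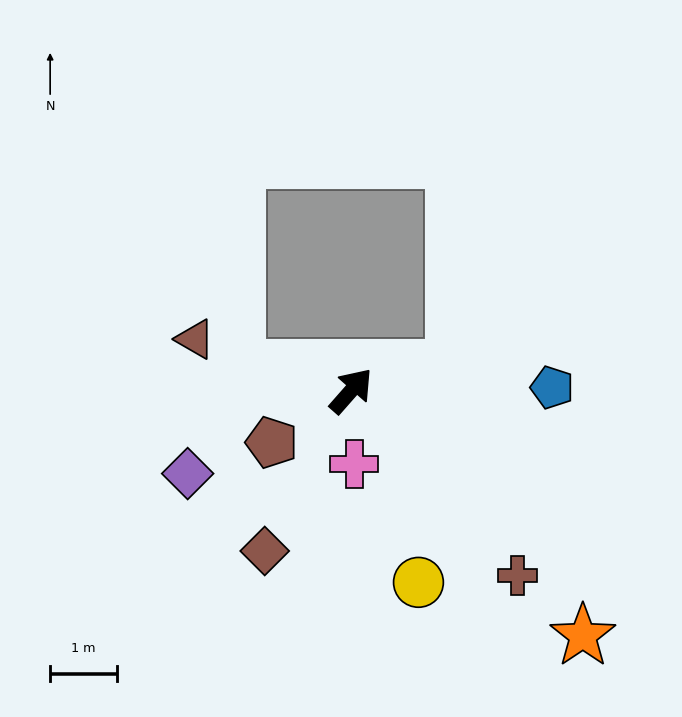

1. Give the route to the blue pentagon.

turn right 48°, forward 3.0 m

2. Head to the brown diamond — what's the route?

turn right 167°, forward 2.7 m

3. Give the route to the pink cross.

turn right 136°, forward 1.1 m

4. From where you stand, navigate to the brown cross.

turn right 97°, forward 3.7 m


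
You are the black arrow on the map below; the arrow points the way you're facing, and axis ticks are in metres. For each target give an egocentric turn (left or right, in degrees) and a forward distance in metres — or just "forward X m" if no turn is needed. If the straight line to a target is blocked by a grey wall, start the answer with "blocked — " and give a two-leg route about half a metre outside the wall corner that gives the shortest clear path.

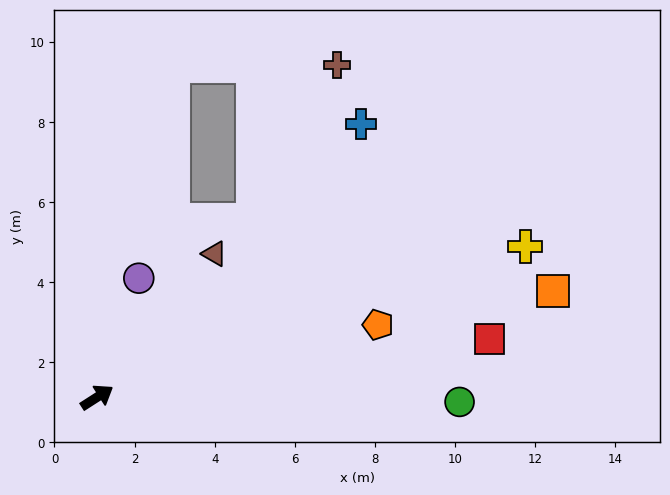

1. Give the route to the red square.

turn right 24°, forward 9.9 m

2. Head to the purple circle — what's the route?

turn left 38°, forward 3.2 m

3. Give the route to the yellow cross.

turn right 13°, forward 11.3 m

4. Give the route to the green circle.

turn right 33°, forward 9.1 m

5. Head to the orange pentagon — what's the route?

turn right 18°, forward 7.2 m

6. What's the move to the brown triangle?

turn left 18°, forward 4.6 m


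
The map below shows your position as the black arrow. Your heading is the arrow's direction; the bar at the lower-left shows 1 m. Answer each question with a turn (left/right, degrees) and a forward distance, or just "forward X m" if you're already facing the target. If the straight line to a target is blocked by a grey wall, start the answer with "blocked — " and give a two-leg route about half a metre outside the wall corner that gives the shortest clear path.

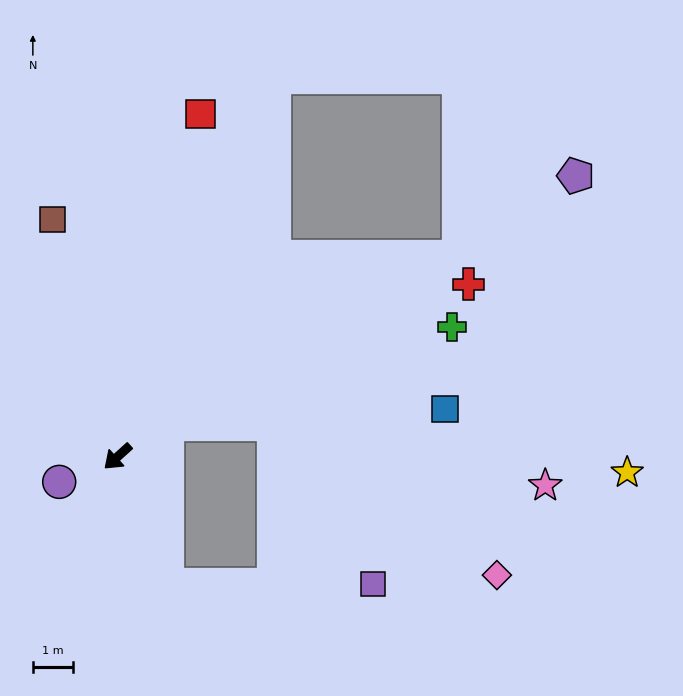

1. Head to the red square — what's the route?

turn right 146°, forward 8.9 m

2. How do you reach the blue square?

blocked — turn left 171°, forward 1.5 m, then turn right 30°, forward 7.0 m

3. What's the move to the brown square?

turn right 117°, forward 6.2 m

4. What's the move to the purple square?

blocked — turn left 69°, forward 3.5 m, then turn left 69°, forward 5.2 m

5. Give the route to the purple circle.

turn right 19°, forward 1.6 m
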